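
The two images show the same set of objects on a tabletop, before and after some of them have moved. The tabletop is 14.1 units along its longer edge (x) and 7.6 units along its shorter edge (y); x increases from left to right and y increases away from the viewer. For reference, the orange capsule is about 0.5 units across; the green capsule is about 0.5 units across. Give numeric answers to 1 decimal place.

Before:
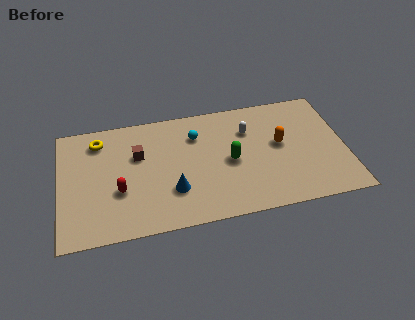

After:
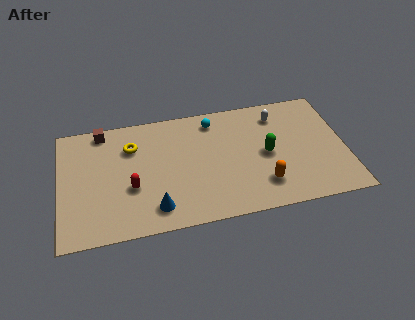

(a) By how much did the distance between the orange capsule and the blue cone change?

-0.4

They were about 5.7 units apart before and 5.3 after — 0.4 units closer together.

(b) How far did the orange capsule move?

2.6

The orange capsule moved from about (10.9, 4.2) to (9.9, 1.8), a distance of √(1.0² + 2.4²) ≈ 2.6.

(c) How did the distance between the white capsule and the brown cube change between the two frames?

+3.2

The distance was about 5.5 in the first image and 8.7 in the second, so they moved 3.2 units further apart.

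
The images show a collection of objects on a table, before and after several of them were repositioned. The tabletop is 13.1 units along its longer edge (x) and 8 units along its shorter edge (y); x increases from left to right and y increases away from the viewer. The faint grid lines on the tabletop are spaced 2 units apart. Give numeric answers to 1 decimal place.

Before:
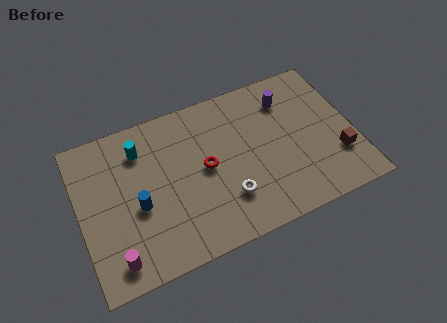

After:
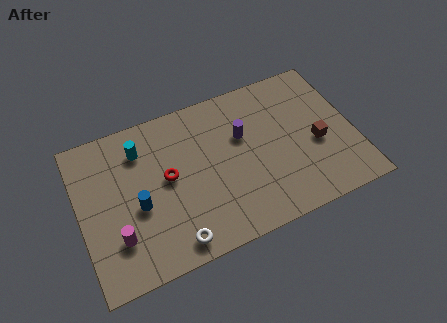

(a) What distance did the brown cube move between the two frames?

1.3

From (12.2, 2.4) to (11.3, 3.4), the brown cube covered √(0.9² + 1.0²) ≈ 1.3 units.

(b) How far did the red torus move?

1.8

From (6.0, 4.1) to (4.2, 4.3), the red torus covered √(1.8² + 0.2²) ≈ 1.8 units.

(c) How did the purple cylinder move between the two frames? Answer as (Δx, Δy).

(-2.3, -1.1)

The purple cylinder was at about (10.2, 6.2) and moved to about (7.9, 5.1).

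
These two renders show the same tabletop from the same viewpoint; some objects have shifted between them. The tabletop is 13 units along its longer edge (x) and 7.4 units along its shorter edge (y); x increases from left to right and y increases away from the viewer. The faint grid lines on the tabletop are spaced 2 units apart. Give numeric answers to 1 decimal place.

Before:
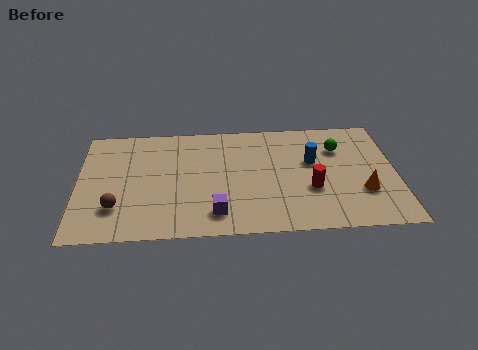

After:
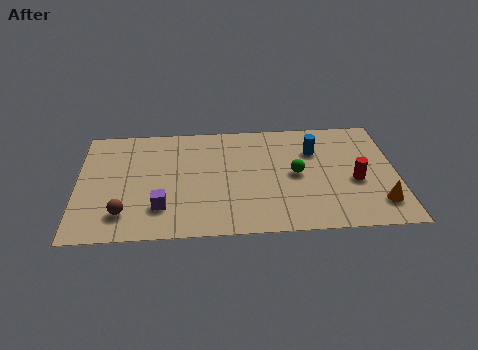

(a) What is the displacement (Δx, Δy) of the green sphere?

(-1.8, -1.6)

The green sphere started near (10.7, 5.3) and ended near (8.9, 3.7).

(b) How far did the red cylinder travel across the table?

1.8

From (9.5, 2.7) to (11.3, 3.1), the red cylinder covered √(1.8² + 0.4²) ≈ 1.8 units.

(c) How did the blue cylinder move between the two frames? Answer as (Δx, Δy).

(0.1, 0.7)

The blue cylinder was at about (9.6, 4.5) and moved to about (9.7, 5.2).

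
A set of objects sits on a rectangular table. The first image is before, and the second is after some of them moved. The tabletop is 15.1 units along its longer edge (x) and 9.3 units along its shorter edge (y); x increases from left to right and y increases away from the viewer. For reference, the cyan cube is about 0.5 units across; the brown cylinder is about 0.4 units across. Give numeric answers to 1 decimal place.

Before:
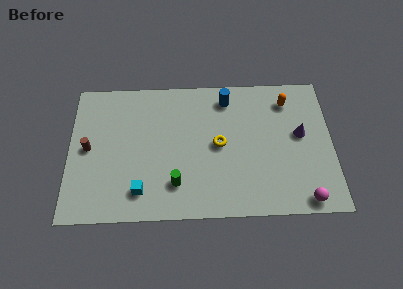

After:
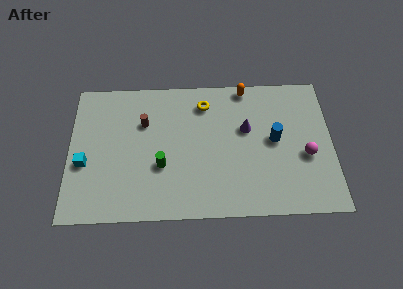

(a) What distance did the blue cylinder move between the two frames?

4.0

From (9.1, 7.8) to (11.8, 4.9), the blue cylinder covered √(2.7² + 2.9²) ≈ 4.0 units.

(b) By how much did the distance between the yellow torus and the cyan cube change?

+2.5

The distance was about 5.4 in the first image and 7.9 in the second, so they moved 2.5 units further apart.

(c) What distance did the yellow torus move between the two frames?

2.9

The yellow torus was near (8.6, 4.7) before and (7.8, 7.5) after, so it travelled √(0.8² + 2.8²) ≈ 2.9 units.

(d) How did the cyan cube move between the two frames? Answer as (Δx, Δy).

(-3.2, 1.9)

The cyan cube started near (4.1, 1.8) and ended near (0.9, 3.7).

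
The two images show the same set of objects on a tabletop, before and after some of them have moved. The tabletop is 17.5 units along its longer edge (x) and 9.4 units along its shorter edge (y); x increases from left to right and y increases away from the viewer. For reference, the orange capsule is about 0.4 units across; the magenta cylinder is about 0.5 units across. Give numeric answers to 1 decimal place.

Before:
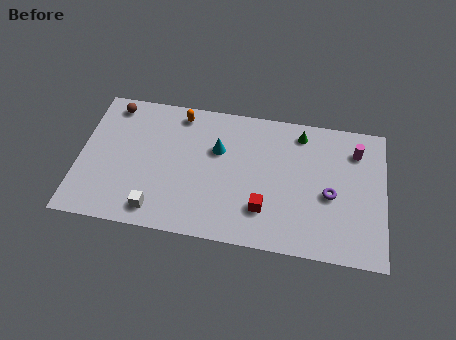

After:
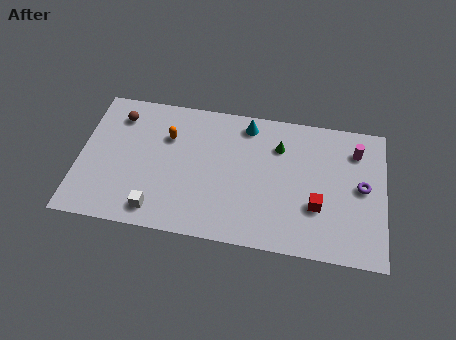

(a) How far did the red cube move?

3.1

From (10.7, 2.5) to (13.7, 3.2), the red cube covered √(3.0² + 0.7²) ≈ 3.1 units.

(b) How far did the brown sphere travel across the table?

0.8

The brown sphere moved from about (1.7, 8.2) to (2.1, 7.5), a distance of √(0.4² + 0.7²) ≈ 0.8.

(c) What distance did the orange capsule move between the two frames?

1.8

From (5.6, 8.2) to (5.0, 6.5), the orange capsule covered √(0.6² + 1.7²) ≈ 1.8 units.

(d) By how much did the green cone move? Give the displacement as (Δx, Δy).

(-1.2, -1.1)

The green cone was at about (12.6, 8.0) and moved to about (11.4, 6.9).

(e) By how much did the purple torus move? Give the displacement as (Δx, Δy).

(1.8, 0.8)

From the two frames, the purple torus sits at roughly (14.4, 4.1) before and (16.2, 4.9) after.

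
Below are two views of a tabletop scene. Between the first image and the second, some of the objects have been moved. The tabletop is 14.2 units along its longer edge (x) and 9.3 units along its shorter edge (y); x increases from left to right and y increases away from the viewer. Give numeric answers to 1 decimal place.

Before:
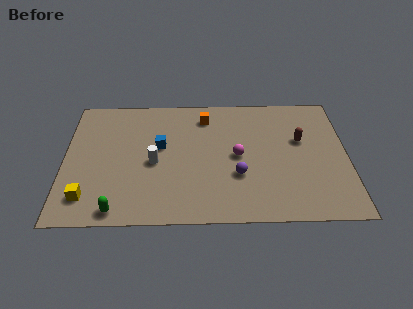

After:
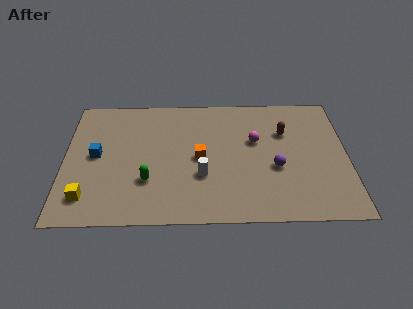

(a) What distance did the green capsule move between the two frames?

2.5

The green capsule was near (2.7, 0.9) before and (4.2, 2.9) after, so it travelled √(1.5² + 2.0²) ≈ 2.5 units.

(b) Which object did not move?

the yellow cube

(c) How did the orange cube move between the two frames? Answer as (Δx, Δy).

(-0.3, -3.1)

From the two frames, the orange cube sits at roughly (7.1, 7.6) before and (6.8, 4.5) after.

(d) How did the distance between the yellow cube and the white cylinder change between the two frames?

+1.8

The distance was about 4.1 in the first image and 5.9 in the second, so they moved 1.8 units further apart.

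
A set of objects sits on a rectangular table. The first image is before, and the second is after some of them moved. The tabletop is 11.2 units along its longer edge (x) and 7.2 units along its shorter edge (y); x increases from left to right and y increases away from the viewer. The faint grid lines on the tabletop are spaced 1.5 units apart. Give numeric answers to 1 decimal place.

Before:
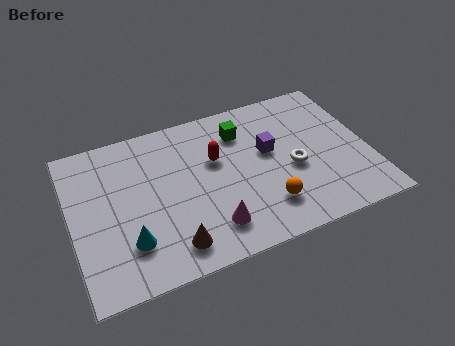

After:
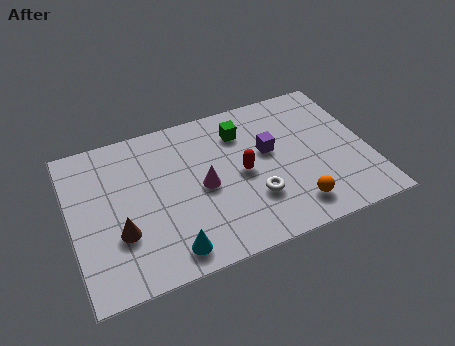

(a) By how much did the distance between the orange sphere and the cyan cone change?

-0.4

The distance was about 5.1 in the first image and 4.7 in the second, so they moved 0.4 units closer together.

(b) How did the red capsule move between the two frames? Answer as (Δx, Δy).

(0.9, -1.0)

The red capsule started near (5.5, 4.5) and ended near (6.4, 3.5).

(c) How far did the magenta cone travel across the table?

1.9

The magenta cone was near (5.0, 1.5) before and (4.9, 3.4) after, so it travelled √(0.1² + 1.9²) ≈ 1.9 units.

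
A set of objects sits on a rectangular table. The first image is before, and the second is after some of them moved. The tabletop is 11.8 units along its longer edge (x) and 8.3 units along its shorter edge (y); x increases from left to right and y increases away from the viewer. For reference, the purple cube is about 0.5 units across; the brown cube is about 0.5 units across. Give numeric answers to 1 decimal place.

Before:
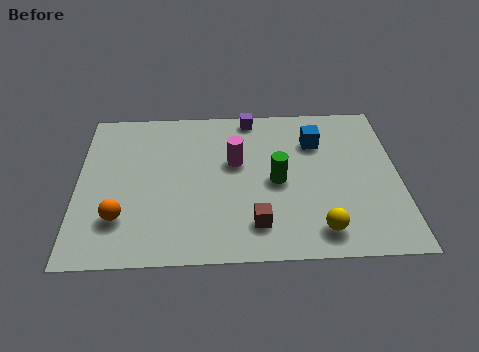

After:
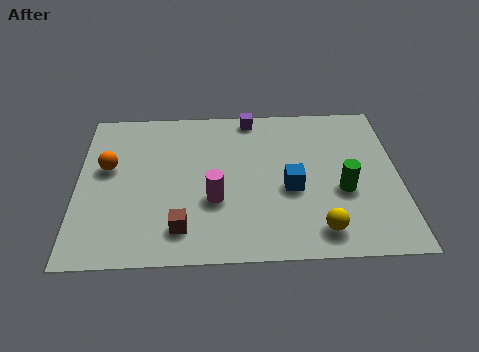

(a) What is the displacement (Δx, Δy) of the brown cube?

(-2.7, -0.1)

The brown cube started near (6.5, 1.7) and ended near (3.8, 1.6).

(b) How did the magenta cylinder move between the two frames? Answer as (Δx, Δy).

(-0.8, -2.0)

The magenta cylinder started near (5.8, 5.0) and ended near (5.0, 3.0).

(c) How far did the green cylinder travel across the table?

2.5

The green cylinder was near (7.3, 3.9) before and (9.7, 3.3) after, so it travelled √(2.4² + 0.6²) ≈ 2.5 units.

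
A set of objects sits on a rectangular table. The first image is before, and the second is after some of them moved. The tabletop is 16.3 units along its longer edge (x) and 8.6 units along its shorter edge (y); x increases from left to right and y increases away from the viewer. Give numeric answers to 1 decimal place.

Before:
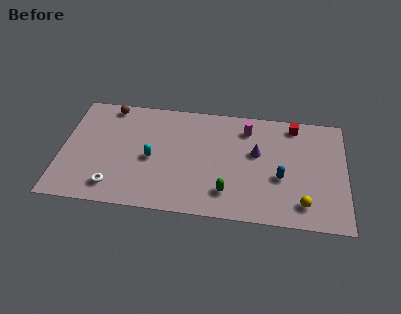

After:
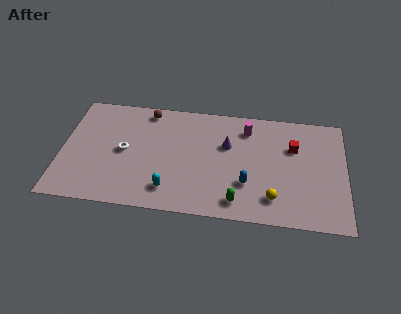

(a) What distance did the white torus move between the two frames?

2.8

From (3.1, 1.5) to (3.6, 4.3), the white torus covered √(0.5² + 2.8²) ≈ 2.8 units.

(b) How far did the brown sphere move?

2.2

The brown sphere moved from about (2.6, 7.7) to (4.8, 7.6), a distance of √(2.2² + 0.1²) ≈ 2.2.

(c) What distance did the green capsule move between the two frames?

0.8

The green capsule moved from about (9.6, 1.9) to (10.2, 1.3), a distance of √(0.6² + 0.6²) ≈ 0.8.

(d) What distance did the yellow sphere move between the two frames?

1.7

The yellow sphere was near (13.9, 1.6) before and (12.2, 1.8) after, so it travelled √(1.7² + 0.2²) ≈ 1.7 units.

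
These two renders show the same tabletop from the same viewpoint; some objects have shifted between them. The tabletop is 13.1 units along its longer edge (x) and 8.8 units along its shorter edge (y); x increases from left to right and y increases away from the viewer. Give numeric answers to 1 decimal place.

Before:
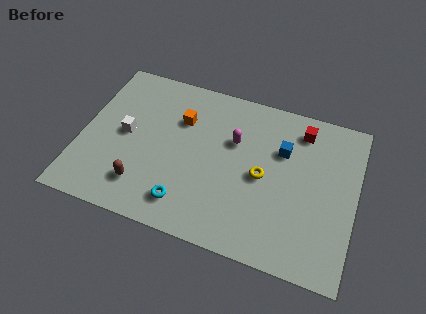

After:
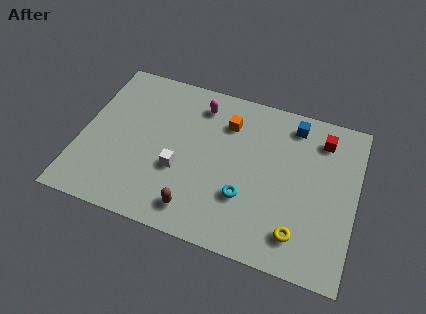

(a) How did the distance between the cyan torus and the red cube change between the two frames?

-2.2

They were about 7.6 units apart before and 5.4 after — 2.2 units closer together.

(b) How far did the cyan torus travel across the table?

3.0

The cyan torus moved from about (5.3, 1.6) to (8.0, 2.8), a distance of √(2.7² + 1.2²) ≈ 3.0.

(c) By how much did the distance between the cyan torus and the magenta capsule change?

+0.6

They were about 4.5 units apart before and 5.1 after — 0.6 units further apart.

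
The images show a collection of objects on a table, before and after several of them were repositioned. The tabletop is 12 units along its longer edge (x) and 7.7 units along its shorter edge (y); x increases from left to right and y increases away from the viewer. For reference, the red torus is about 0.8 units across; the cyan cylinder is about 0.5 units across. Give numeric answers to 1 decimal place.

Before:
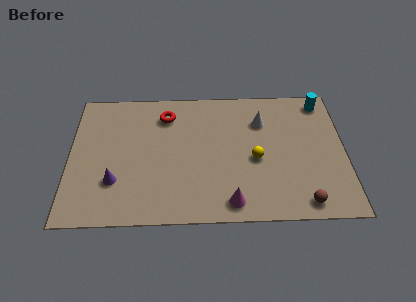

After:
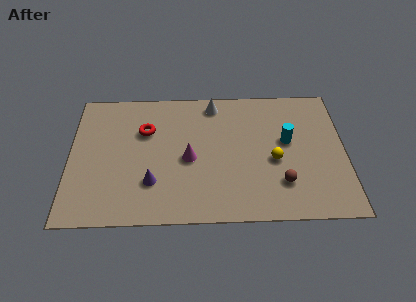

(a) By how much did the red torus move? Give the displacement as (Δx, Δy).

(-0.9, -0.9)

The red torus was at about (4.2, 6.1) and moved to about (3.3, 5.2).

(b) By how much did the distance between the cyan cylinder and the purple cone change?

-3.8

The distance was about 10.1 in the first image and 6.3 in the second, so they moved 3.8 units closer together.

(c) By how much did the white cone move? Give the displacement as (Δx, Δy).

(-2.1, 1.1)

The white cone started near (8.4, 5.6) and ended near (6.3, 6.7).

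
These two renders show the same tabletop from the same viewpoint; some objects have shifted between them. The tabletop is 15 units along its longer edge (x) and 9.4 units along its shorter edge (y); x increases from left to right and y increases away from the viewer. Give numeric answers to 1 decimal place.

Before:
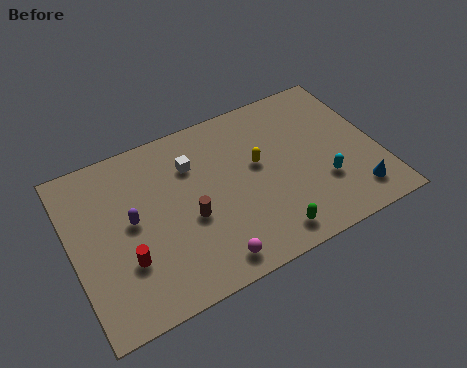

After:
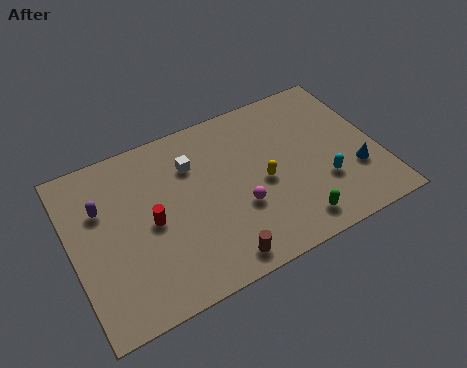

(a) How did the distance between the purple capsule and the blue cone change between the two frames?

+1.4

Before: roughly 11.1 units apart; after: 12.5. That's 1.4 units further apart.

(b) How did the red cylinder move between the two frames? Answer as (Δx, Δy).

(1.4, 1.5)

The red cylinder started near (2.4, 3.0) and ended near (3.8, 4.5).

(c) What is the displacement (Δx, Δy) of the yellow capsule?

(0.1, -1.1)

The yellow capsule was at about (9.2, 5.4) and moved to about (9.3, 4.3).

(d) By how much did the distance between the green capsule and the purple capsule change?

+2.9

Before: roughly 7.2 units apart; after: 10.1. That's 2.9 units further apart.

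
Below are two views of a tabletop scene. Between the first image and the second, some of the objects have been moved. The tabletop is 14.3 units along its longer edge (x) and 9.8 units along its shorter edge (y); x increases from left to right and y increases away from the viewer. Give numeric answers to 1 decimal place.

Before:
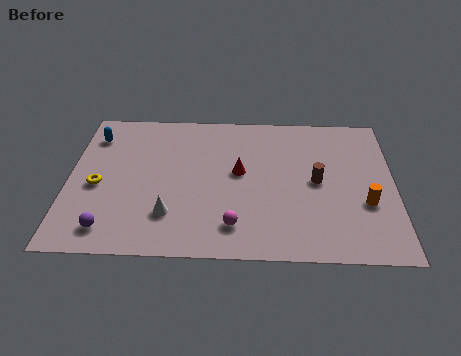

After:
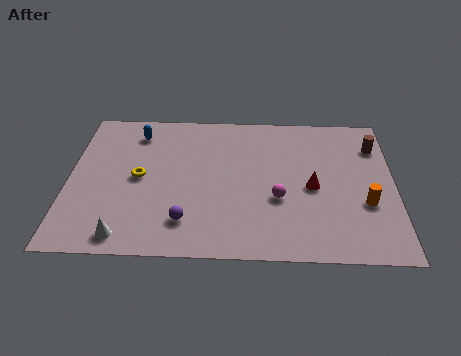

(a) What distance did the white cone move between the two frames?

2.4

From (4.5, 2.5) to (2.6, 1.1), the white cone covered √(1.9² + 1.4²) ≈ 2.4 units.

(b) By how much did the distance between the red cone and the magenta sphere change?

-1.8

Before: roughly 3.5 units apart; after: 1.7. That's 1.8 units closer together.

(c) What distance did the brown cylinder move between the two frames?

3.6

The brown cylinder moved from about (10.9, 4.9) to (13.5, 7.4), a distance of √(2.6² + 2.5²) ≈ 3.6.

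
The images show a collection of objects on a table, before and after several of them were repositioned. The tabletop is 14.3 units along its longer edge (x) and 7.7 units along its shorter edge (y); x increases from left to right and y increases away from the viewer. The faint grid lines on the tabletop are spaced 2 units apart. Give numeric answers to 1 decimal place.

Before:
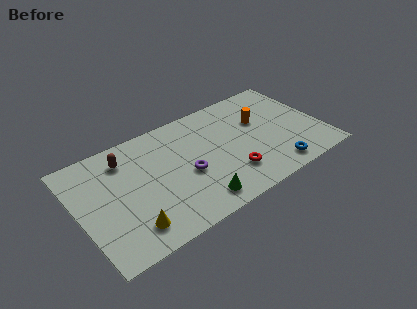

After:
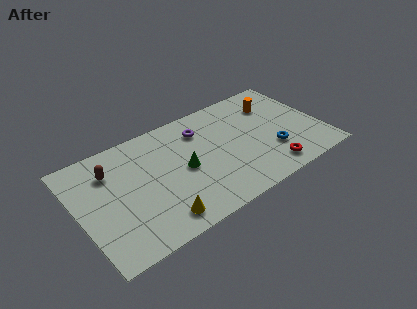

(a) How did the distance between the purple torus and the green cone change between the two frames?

+0.5

The distance was about 2.1 in the first image and 2.6 in the second, so they moved 0.5 units further apart.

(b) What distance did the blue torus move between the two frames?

1.3

From (11.1, 1.1) to (11.2, 2.4), the blue torus covered √(0.1² + 1.3²) ≈ 1.3 units.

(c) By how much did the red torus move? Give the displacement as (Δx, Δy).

(2.2, -0.8)

From the two frames, the red torus sits at roughly (8.6, 2.0) before and (10.8, 1.2) after.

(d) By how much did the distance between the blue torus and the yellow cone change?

-1.4

The distance was about 8.5 in the first image and 7.1 in the second, so they moved 1.4 units closer together.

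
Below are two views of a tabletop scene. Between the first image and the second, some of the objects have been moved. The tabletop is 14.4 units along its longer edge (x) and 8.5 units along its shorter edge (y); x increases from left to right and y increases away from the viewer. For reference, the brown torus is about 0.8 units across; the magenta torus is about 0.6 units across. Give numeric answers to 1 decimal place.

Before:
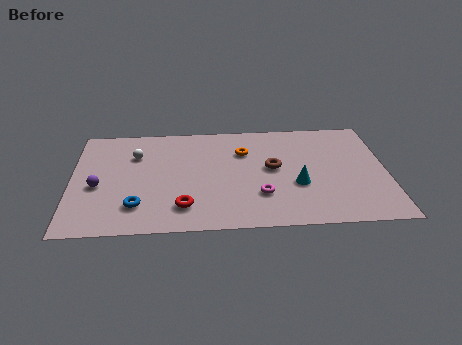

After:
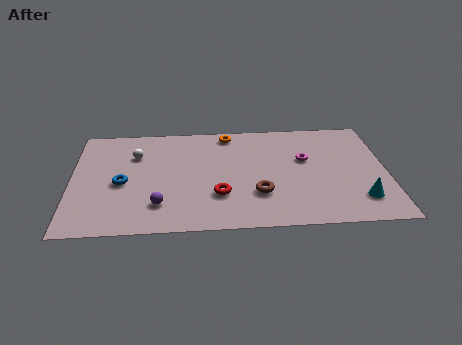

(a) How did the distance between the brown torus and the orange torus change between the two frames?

+3.2

The distance was about 1.9 in the first image and 5.1 in the second, so they moved 3.2 units further apart.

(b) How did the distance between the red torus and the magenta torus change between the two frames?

+1.2

They were about 3.6 units apart before and 4.8 after — 1.2 units further apart.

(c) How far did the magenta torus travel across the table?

3.4

From (8.6, 2.5) to (10.7, 5.2), the magenta torus covered √(2.1² + 2.7²) ≈ 3.4 units.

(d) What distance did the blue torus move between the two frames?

1.9

The blue torus was near (3.0, 2.0) before and (2.3, 3.8) after, so it travelled √(0.7² + 1.8²) ≈ 1.9 units.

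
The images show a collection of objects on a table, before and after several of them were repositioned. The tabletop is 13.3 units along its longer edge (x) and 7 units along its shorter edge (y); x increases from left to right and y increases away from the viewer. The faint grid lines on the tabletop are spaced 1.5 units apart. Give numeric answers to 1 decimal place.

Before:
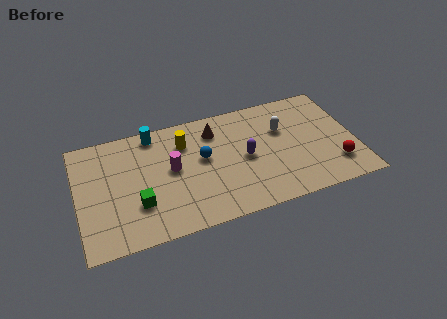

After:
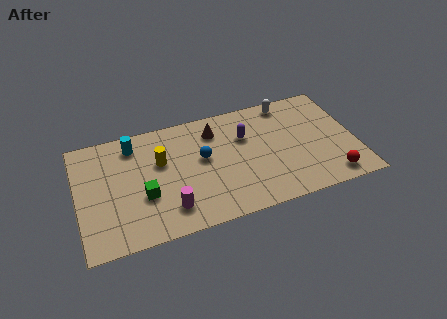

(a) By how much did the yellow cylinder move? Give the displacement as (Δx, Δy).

(-1.2, -0.8)

The yellow cylinder started near (5.2, 5.2) and ended near (4.0, 4.4).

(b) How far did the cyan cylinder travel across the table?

1.1

From (3.8, 6.2) to (2.8, 5.8), the cyan cylinder covered √(1.0² + 0.4²) ≈ 1.1 units.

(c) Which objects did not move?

the blue sphere and the brown cone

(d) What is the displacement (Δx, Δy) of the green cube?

(0.3, 0.4)

The green cube was at about (2.8, 2.2) and moved to about (3.1, 2.6).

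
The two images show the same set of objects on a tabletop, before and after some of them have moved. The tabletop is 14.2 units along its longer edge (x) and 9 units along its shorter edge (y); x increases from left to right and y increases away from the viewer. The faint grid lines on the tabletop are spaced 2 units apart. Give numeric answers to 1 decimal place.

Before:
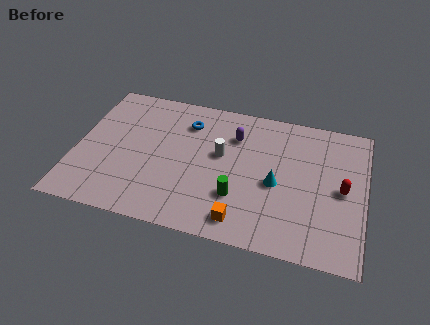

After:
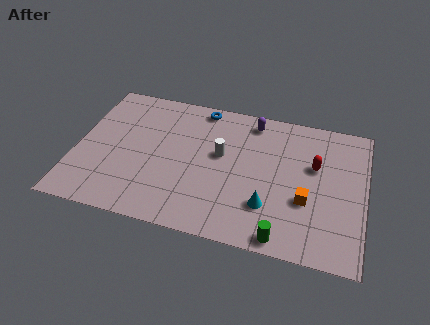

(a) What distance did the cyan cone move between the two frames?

1.5

The cyan cone moved from about (9.9, 4.0) to (9.6, 2.5), a distance of √(0.3² + 1.5²) ≈ 1.5.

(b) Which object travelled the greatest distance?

the orange cube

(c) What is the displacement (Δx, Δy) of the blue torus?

(0.6, 1.2)

The blue torus started near (5.3, 6.9) and ended near (5.9, 8.1).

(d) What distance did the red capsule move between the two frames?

1.8

The red capsule was near (13.1, 4.4) before and (11.7, 5.6) after, so it travelled √(1.4² + 1.2²) ≈ 1.8 units.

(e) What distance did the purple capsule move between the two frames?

1.4

From (7.7, 6.6) to (8.5, 7.8), the purple capsule covered √(0.8² + 1.2²) ≈ 1.4 units.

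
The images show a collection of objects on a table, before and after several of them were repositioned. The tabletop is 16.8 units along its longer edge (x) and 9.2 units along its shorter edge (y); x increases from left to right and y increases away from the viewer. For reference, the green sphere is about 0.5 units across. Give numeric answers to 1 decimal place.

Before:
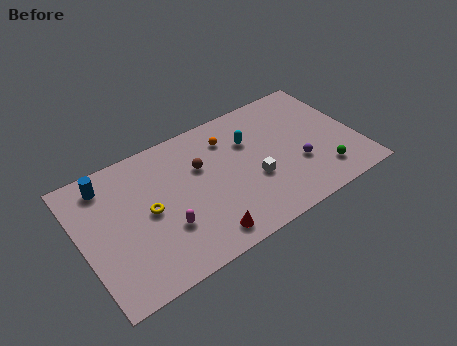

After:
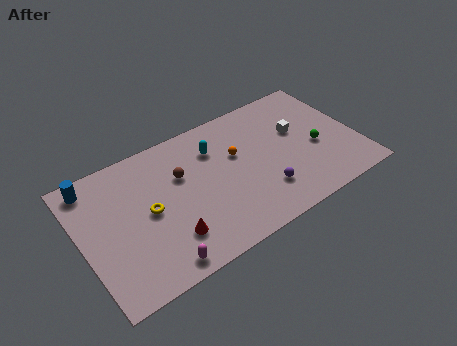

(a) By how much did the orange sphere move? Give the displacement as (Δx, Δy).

(0.3, -1.4)

The orange sphere was at about (9.3, 7.1) and moved to about (9.6, 5.7).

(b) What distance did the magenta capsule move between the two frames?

2.2

The magenta capsule moved from about (4.8, 3.0) to (4.0, 1.0), a distance of √(0.8² + 2.0²) ≈ 2.2.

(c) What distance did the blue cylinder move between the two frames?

0.9

From (1.9, 7.7) to (1.1, 8.0), the blue cylinder covered √(0.8² + 0.3²) ≈ 0.9 units.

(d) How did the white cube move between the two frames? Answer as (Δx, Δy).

(3.1, 2.1)

The white cube started near (10.3, 3.5) and ended near (13.4, 5.6).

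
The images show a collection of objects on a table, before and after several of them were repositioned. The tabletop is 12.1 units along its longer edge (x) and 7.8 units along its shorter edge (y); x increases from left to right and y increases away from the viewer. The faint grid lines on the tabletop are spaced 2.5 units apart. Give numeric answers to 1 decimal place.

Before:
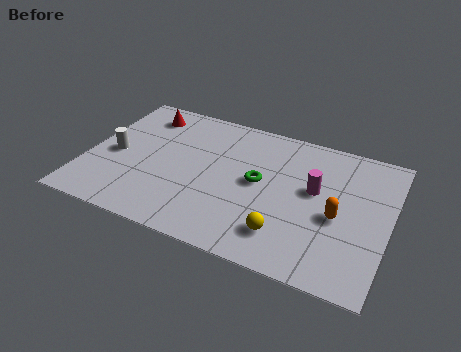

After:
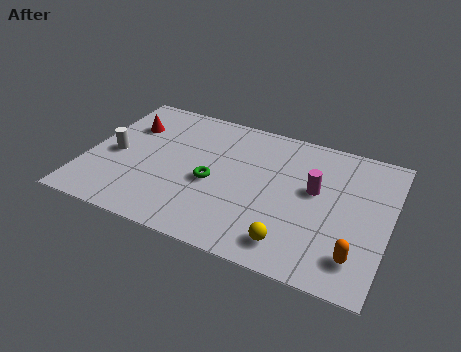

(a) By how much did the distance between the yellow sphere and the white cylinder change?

+0.4

They were about 7.3 units apart before and 7.7 after — 0.4 units further apart.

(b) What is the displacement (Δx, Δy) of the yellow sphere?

(0.3, -0.4)

The yellow sphere started near (8.2, 1.7) and ended near (8.5, 1.3).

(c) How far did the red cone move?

1.0

The red cone was near (1.9, 6.4) before and (1.4, 5.5) after, so it travelled √(0.5² + 0.9²) ≈ 1.0 units.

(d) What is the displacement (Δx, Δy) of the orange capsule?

(0.9, -1.8)

From the two frames, the orange capsule sits at roughly (10.1, 3.4) before and (11.0, 1.6) after.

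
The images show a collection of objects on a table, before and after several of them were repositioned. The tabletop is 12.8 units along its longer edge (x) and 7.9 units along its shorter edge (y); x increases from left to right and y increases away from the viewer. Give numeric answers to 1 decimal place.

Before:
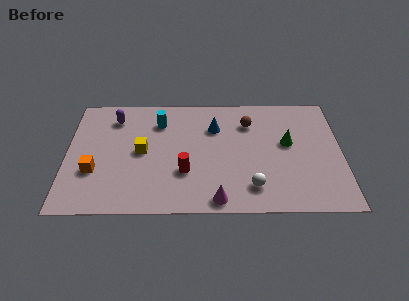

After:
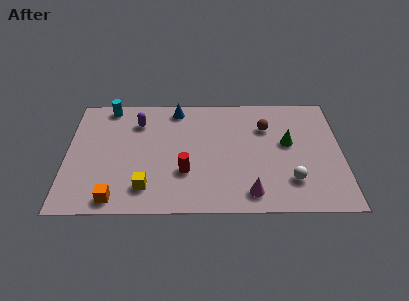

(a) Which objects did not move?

the red cylinder and the green cone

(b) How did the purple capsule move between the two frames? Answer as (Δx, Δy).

(1.1, -0.3)

The purple capsule was at about (2.2, 6.3) and moved to about (3.3, 6.0).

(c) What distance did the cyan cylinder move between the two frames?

2.6

From (4.3, 6.0) to (1.9, 7.1), the cyan cylinder covered √(2.4² + 1.1²) ≈ 2.6 units.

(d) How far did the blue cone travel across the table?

2.2

The blue cone moved from about (6.9, 5.6) to (5.1, 6.9), a distance of √(1.8² + 1.3²) ≈ 2.2.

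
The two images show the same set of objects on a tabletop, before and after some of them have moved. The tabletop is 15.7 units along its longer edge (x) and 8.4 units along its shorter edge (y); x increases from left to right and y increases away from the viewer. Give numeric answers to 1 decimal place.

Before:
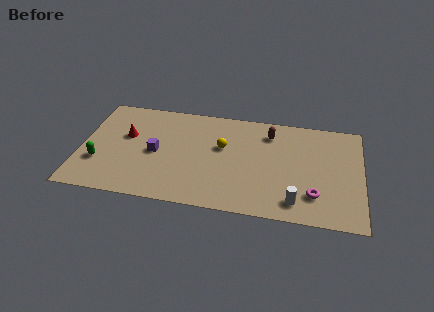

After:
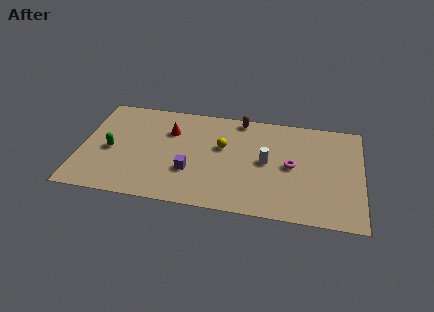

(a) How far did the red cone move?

2.5

The red cone moved from about (2.5, 5.1) to (4.9, 5.9), a distance of √(2.4² + 0.8²) ≈ 2.5.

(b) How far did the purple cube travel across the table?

2.3

The purple cube was near (4.2, 4.0) before and (6.2, 2.8) after, so it travelled √(2.0² + 1.2²) ≈ 2.3 units.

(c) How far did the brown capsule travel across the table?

1.9

The brown capsule was near (10.5, 6.7) before and (8.8, 7.6) after, so it travelled √(1.7² + 0.9²) ≈ 1.9 units.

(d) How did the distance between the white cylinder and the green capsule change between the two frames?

-2.4

They were about 11.1 units apart before and 8.7 after — 2.4 units closer together.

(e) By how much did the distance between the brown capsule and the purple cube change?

-1.4

Before: roughly 6.9 units apart; after: 5.5. That's 1.4 units closer together.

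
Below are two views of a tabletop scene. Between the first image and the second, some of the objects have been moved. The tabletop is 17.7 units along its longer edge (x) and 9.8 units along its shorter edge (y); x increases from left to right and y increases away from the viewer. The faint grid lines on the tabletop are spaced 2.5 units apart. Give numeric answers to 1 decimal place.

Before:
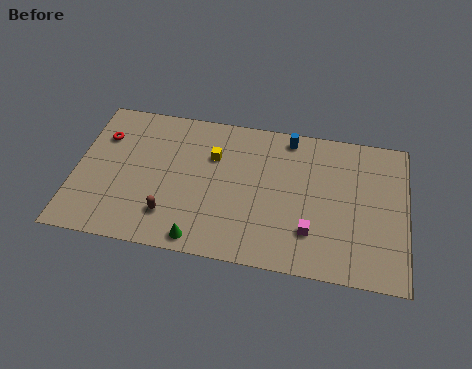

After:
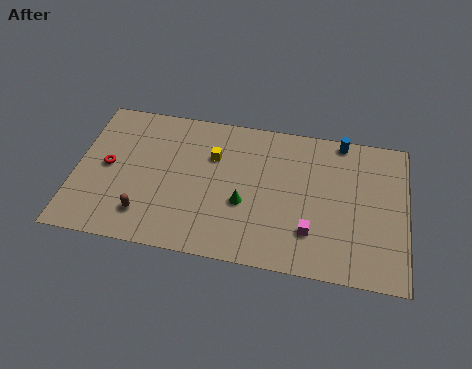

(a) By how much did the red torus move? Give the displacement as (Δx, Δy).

(0.4, -2.0)

The red torus was at about (1.3, 7.0) and moved to about (1.7, 5.0).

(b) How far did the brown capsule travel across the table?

1.3

The brown capsule moved from about (5.2, 2.3) to (3.9, 2.1), a distance of √(1.3² + 0.2²) ≈ 1.3.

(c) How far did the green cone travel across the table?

3.6

From (6.9, 1.0) to (9.1, 3.8), the green cone covered √(2.2² + 2.8²) ≈ 3.6 units.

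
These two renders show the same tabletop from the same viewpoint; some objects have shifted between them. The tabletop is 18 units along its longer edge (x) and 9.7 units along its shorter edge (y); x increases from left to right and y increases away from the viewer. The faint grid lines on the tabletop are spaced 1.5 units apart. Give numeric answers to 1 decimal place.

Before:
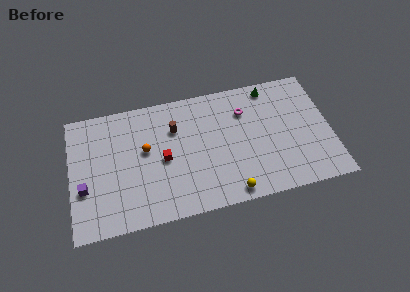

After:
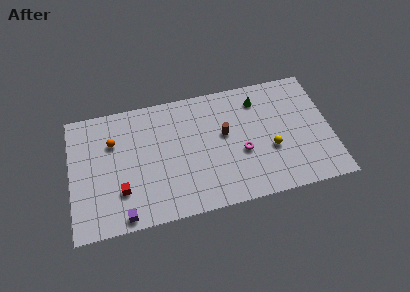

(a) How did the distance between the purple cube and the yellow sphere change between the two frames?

+0.5

The distance was about 10.2 in the first image and 10.7 in the second, so they moved 0.5 units further apart.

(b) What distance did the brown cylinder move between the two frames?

3.6

From (7.3, 6.8) to (10.7, 5.6), the brown cylinder covered √(3.4² + 1.2²) ≈ 3.6 units.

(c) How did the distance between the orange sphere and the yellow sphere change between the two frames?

+4.0

The distance was about 7.2 in the first image and 11.2 in the second, so they moved 4.0 units further apart.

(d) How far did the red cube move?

3.5

The red cube moved from about (6.4, 4.6) to (3.4, 2.8), a distance of √(3.0² + 1.8²) ≈ 3.5.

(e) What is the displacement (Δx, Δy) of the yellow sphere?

(3.0, 2.7)

The yellow sphere started near (10.8, 1.0) and ended near (13.8, 3.7).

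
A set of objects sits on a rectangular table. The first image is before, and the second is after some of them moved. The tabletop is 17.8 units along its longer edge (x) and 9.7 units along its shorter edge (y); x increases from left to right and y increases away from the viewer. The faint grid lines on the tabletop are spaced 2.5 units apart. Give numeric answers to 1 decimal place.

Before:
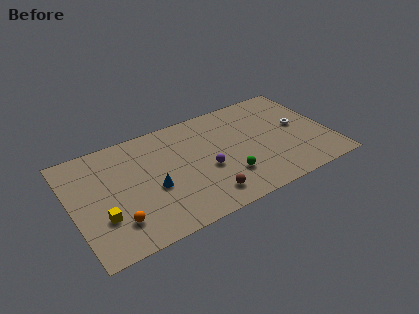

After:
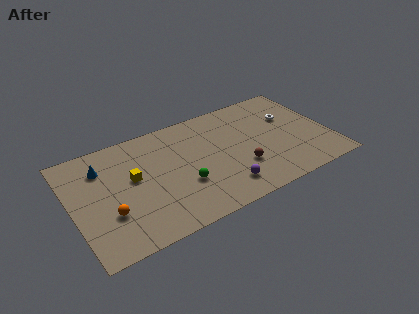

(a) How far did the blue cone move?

4.5

The blue cone moved from about (5.4, 4.0) to (2.3, 7.3), a distance of √(3.1² + 3.3²) ≈ 4.5.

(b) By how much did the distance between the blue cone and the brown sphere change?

+6.0

Before: roughly 4.0 units apart; after: 10.0. That's 6.0 units further apart.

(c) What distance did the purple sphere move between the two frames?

2.3

The purple sphere moved from about (9.1, 4.0) to (10.0, 1.9), a distance of √(0.9² + 2.1²) ≈ 2.3.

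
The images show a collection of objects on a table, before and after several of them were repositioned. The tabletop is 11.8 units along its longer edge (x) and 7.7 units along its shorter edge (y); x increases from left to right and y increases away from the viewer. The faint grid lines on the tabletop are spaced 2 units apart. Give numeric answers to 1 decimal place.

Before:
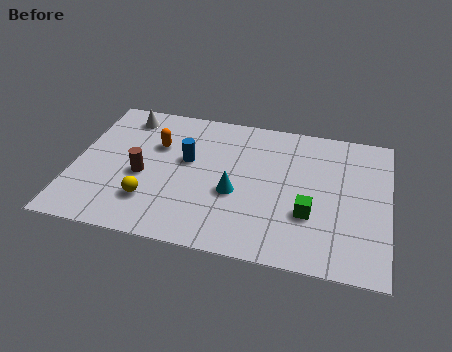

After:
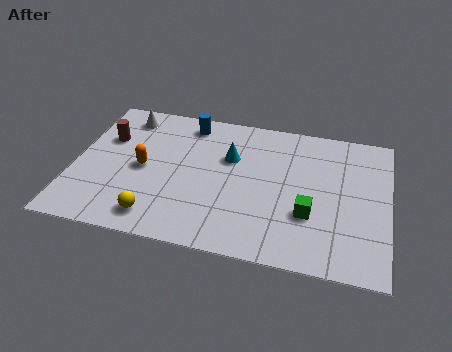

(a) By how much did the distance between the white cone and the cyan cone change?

-1.2

Before: roughly 5.6 units apart; after: 4.4. That's 1.2 units closer together.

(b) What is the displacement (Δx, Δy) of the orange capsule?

(-0.4, -1.4)

The orange capsule was at about (3.0, 5.1) and moved to about (2.6, 3.7).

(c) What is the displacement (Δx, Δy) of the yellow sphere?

(0.3, -0.8)

The yellow sphere was at about (3.0, 2.0) and moved to about (3.3, 1.2).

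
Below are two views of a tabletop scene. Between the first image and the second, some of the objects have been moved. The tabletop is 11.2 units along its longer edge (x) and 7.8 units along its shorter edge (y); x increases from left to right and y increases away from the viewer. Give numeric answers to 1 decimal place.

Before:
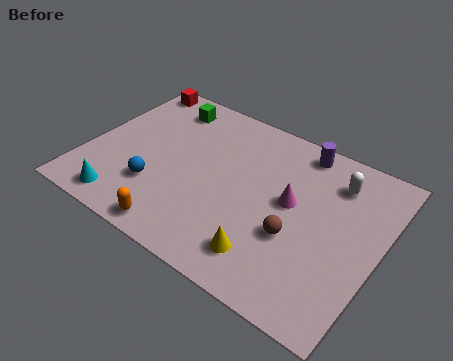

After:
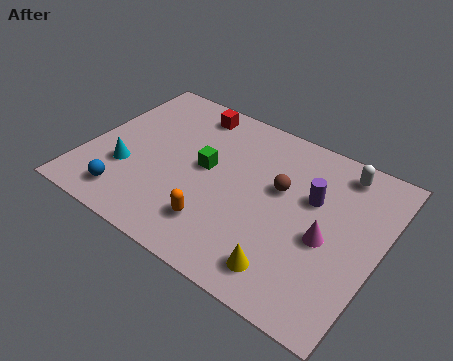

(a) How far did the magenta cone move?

1.7

From (7.8, 4.3) to (9.3, 3.4), the magenta cone covered √(1.5² + 0.9²) ≈ 1.7 units.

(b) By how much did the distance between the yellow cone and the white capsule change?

+0.6

They were about 4.9 units apart before and 5.5 after — 0.6 units further apart.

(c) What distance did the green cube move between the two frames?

3.1

The green cube moved from about (2.4, 6.5) to (4.5, 4.2), a distance of √(2.1² + 2.3²) ≈ 3.1.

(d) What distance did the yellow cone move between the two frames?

0.8

The yellow cone moved from about (7.4, 1.5) to (8.2, 1.3), a distance of √(0.8² + 0.2²) ≈ 0.8.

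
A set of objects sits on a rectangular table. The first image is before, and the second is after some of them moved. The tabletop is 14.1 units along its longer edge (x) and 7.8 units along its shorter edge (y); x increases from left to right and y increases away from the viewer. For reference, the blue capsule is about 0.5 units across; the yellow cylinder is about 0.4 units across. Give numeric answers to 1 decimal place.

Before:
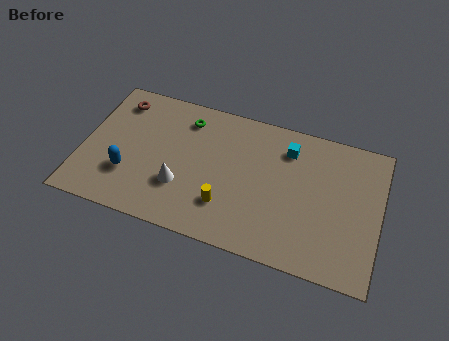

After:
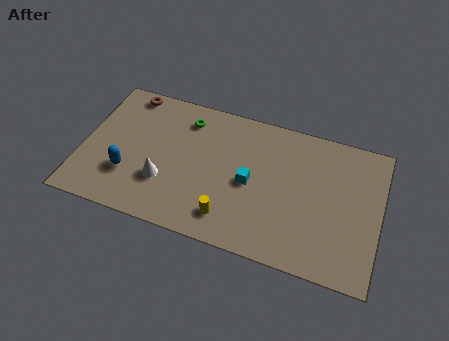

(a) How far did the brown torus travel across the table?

0.7

The brown torus moved from about (1.4, 6.4) to (1.8, 7.0), a distance of √(0.4² + 0.6²) ≈ 0.7.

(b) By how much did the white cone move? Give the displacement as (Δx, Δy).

(-0.8, 0.0)

From the two frames, the white cone sits at roughly (4.8, 2.5) before and (4.0, 2.5) after.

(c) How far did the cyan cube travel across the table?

2.9

From (9.6, 6.1) to (8.0, 3.7), the cyan cube covered √(1.6² + 2.4²) ≈ 2.9 units.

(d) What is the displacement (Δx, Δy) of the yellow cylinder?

(0.2, -0.6)

The yellow cylinder started near (7.0, 2.1) and ended near (7.2, 1.5).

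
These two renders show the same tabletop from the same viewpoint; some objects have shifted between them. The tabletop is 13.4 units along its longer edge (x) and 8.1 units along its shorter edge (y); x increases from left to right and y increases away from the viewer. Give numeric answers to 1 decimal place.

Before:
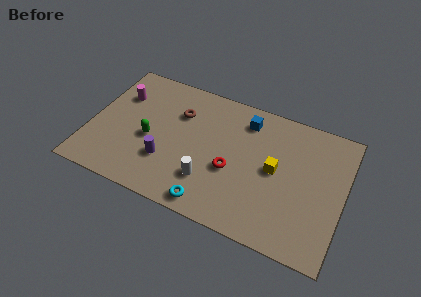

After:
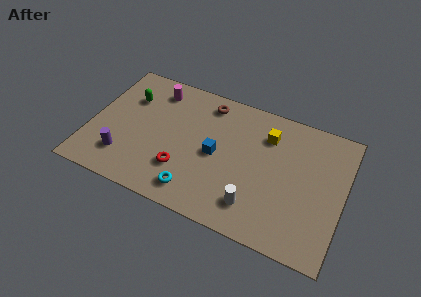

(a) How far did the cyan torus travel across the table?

1.0

From (6.8, 0.9) to (5.9, 1.3), the cyan torus covered √(0.9² + 0.4²) ≈ 1.0 units.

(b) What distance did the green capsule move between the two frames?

2.6

The green capsule moved from about (3.2, 3.5) to (1.8, 5.7), a distance of √(1.4² + 2.2²) ≈ 2.6.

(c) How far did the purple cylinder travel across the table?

2.3

From (4.2, 2.5) to (2.0, 1.9), the purple cylinder covered √(2.2² + 0.6²) ≈ 2.3 units.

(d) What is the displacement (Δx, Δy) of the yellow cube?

(-0.6, 1.9)

The yellow cube started near (9.8, 4.2) and ended near (9.2, 6.1).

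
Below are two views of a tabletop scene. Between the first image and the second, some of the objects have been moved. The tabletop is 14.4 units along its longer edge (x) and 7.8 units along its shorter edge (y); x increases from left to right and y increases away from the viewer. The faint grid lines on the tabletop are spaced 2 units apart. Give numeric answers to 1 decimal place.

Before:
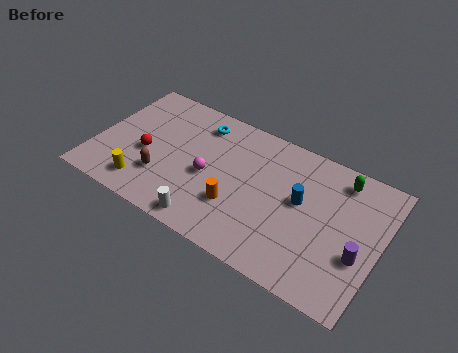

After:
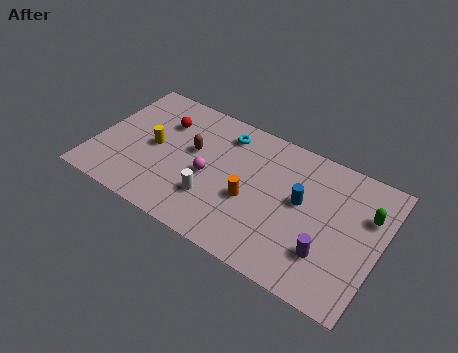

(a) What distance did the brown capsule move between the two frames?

2.6

The brown capsule moved from about (3.6, 2.3) to (4.8, 4.6), a distance of √(1.2² + 2.3²) ≈ 2.6.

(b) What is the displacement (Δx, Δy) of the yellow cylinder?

(0.1, 2.5)

From the two frames, the yellow cylinder sits at roughly (2.8, 1.4) before and (2.9, 3.9) after.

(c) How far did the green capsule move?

2.0

The green capsule was near (12.1, 6.6) before and (13.6, 5.3) after, so it travelled √(1.5² + 1.3²) ≈ 2.0 units.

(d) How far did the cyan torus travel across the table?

1.3

From (4.9, 6.4) to (6.2, 6.4), the cyan torus covered √(1.3² + 0.0²) ≈ 1.3 units.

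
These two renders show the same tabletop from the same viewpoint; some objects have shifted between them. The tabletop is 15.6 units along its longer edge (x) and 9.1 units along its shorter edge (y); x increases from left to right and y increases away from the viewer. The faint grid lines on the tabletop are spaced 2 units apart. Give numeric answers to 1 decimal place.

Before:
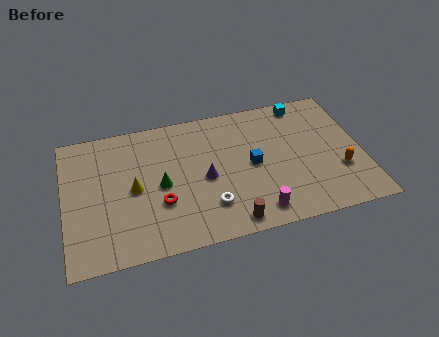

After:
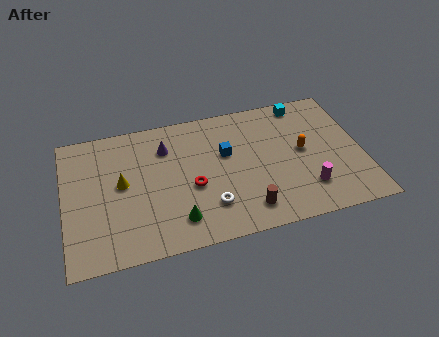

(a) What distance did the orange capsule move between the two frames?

2.5

From (14.3, 3.0) to (12.5, 4.8), the orange capsule covered √(1.8² + 1.8²) ≈ 2.5 units.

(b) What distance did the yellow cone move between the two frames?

0.8

The yellow cone was near (3.6, 4.4) before and (3.0, 4.9) after, so it travelled √(0.6² + 0.5²) ≈ 0.8 units.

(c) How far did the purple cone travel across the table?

3.2

From (7.3, 4.2) to (5.4, 6.8), the purple cone covered √(1.9² + 2.6²) ≈ 3.2 units.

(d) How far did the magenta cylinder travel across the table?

2.8

The magenta cylinder was near (9.8, 1.3) before and (12.5, 2.2) after, so it travelled √(2.7² + 0.9²) ≈ 2.8 units.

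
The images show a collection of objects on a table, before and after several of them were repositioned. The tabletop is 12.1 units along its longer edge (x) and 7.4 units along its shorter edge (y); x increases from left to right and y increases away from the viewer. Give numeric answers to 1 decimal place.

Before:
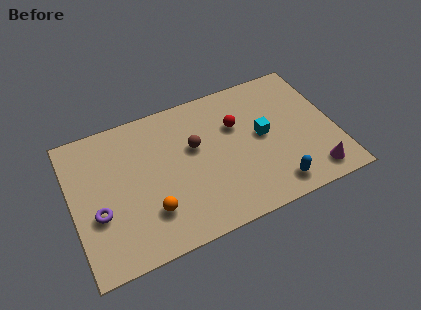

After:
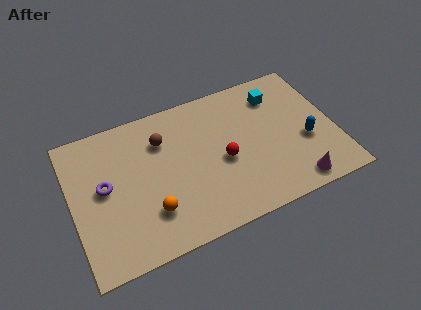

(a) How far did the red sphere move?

1.8

The red sphere moved from about (7.7, 4.9) to (6.9, 3.3), a distance of √(0.8² + 1.6²) ≈ 1.8.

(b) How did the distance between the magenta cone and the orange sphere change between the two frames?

-0.9

Before: roughly 7.5 units apart; after: 6.6. That's 0.9 units closer together.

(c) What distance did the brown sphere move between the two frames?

1.7

The brown sphere moved from about (5.7, 4.5) to (4.3, 5.4), a distance of √(1.4² + 0.9²) ≈ 1.7.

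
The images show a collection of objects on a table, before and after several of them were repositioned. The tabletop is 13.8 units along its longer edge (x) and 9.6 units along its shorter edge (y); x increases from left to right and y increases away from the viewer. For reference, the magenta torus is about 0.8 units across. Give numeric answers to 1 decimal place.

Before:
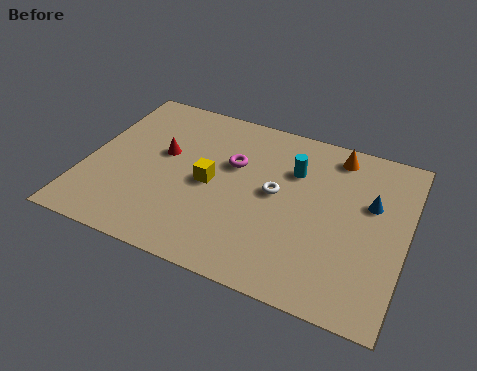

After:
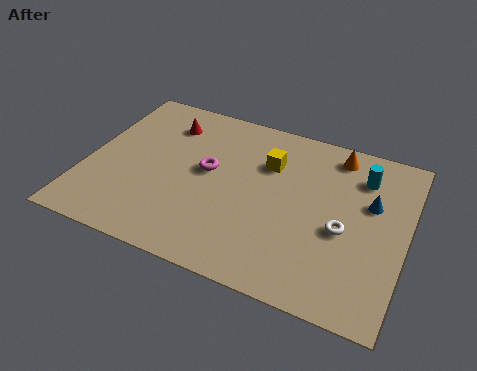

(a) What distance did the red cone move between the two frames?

1.9

The red cone was near (3.2, 5.6) before and (3.1, 7.5) after, so it travelled √(0.1² + 1.9²) ≈ 1.9 units.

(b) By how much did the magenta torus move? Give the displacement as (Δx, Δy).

(-1.0, -0.8)

The magenta torus started near (6.2, 6.1) and ended near (5.2, 5.3).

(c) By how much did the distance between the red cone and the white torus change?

+3.8

Before: roughly 5.0 units apart; after: 8.8. That's 3.8 units further apart.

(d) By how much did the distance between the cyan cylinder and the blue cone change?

-2.0

The distance was about 3.5 in the first image and 1.5 in the second, so they moved 2.0 units closer together.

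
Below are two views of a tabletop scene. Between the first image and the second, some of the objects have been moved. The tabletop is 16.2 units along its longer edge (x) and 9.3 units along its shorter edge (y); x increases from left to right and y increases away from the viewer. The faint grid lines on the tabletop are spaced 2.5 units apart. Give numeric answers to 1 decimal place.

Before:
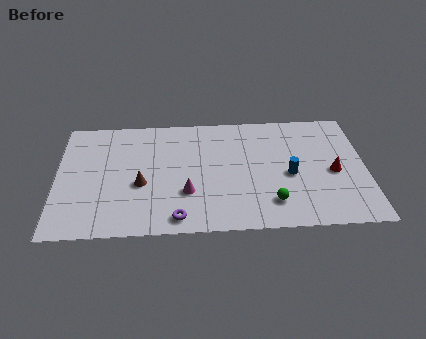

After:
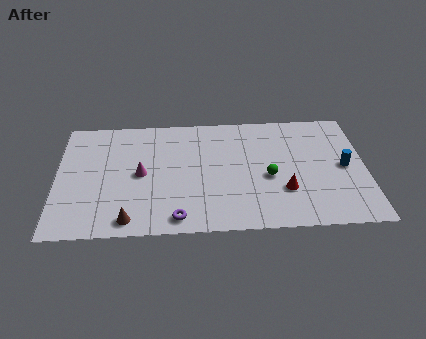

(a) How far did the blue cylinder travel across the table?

2.9

The blue cylinder was near (12.2, 4.1) before and (15.1, 4.6) after, so it travelled √(2.9² + 0.5²) ≈ 2.9 units.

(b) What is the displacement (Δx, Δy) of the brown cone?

(-0.6, -2.7)

From the two frames, the brown cone sits at roughly (4.4, 3.8) before and (3.8, 1.1) after.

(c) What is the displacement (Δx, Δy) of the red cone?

(-2.6, -1.3)

The red cone was at about (14.5, 4.2) and moved to about (11.9, 2.9).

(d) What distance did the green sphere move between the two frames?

2.0

The green sphere was near (11.2, 2.0) before and (11.1, 4.0) after, so it travelled √(0.1² + 2.0²) ≈ 2.0 units.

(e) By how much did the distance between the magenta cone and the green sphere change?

+2.2

They were about 4.5 units apart before and 6.7 after — 2.2 units further apart.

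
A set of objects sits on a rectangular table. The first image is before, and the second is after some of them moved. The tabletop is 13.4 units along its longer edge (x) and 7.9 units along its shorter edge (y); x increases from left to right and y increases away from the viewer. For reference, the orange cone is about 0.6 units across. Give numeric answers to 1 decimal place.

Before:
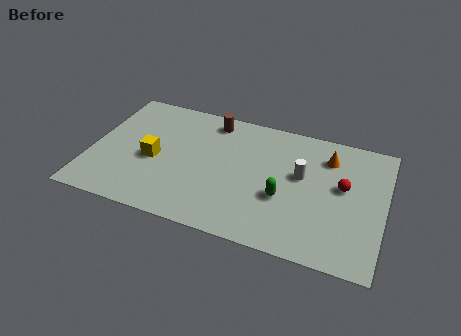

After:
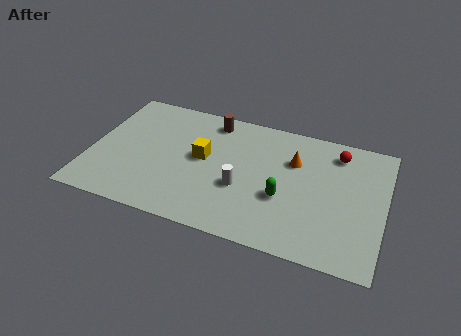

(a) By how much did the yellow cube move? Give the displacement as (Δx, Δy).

(2.2, 0.8)

The yellow cube started near (2.9, 3.5) and ended near (5.1, 4.3).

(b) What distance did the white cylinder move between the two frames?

3.1

From (9.6, 4.6) to (7.0, 3.0), the white cylinder covered √(2.6² + 1.6²) ≈ 3.1 units.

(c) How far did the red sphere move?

2.0

The red sphere moved from about (11.5, 4.5) to (11.1, 6.5), a distance of √(0.4² + 2.0²) ≈ 2.0.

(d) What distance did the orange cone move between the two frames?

1.7

The orange cone moved from about (10.7, 6.1) to (9.2, 5.4), a distance of √(1.5² + 0.7²) ≈ 1.7.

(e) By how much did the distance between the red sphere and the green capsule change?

+1.1

They were about 3.0 units apart before and 4.1 after — 1.1 units further apart.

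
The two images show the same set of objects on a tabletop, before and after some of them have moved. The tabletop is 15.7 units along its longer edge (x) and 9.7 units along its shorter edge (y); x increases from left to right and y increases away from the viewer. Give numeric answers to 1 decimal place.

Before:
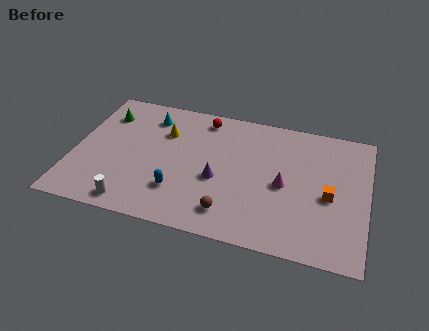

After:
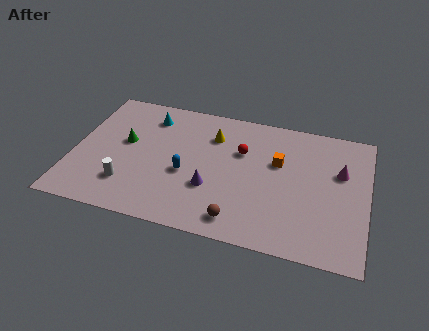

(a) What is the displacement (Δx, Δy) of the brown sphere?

(0.5, -0.4)

The brown sphere was at about (8.6, 1.8) and moved to about (9.1, 1.4).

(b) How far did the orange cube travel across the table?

3.3

The orange cube moved from about (13.7, 4.3) to (10.9, 6.1), a distance of √(2.8² + 1.8²) ≈ 3.3.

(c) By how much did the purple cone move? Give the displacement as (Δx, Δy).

(-0.3, -0.7)

The purple cone was at about (7.8, 4.0) and moved to about (7.5, 3.3).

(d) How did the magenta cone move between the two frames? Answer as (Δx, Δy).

(2.9, 1.7)

From the two frames, the magenta cone sits at roughly (11.3, 4.5) before and (14.2, 6.2) after.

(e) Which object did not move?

the cyan cone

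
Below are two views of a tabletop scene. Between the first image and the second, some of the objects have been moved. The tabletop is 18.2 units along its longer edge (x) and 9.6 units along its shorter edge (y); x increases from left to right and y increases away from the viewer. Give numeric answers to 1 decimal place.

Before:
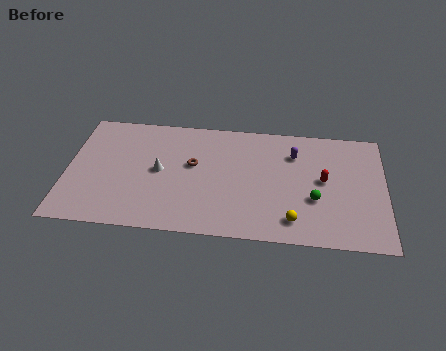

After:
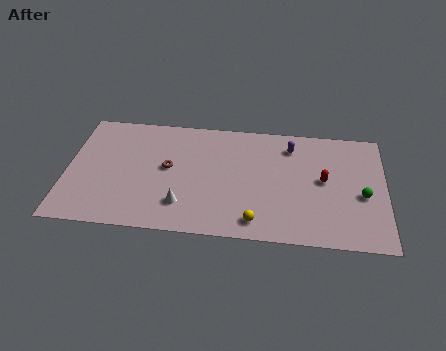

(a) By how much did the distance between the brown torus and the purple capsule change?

+1.4

The distance was about 6.0 in the first image and 7.4 in the second, so they moved 1.4 units further apart.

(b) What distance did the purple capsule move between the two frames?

0.6

The purple capsule was near (13.0, 7.1) before and (12.8, 7.7) after, so it travelled √(0.2² + 0.6²) ≈ 0.6 units.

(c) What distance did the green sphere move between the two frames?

2.8

The green sphere was near (14.2, 3.5) before and (16.9, 4.1) after, so it travelled √(2.7² + 0.6²) ≈ 2.8 units.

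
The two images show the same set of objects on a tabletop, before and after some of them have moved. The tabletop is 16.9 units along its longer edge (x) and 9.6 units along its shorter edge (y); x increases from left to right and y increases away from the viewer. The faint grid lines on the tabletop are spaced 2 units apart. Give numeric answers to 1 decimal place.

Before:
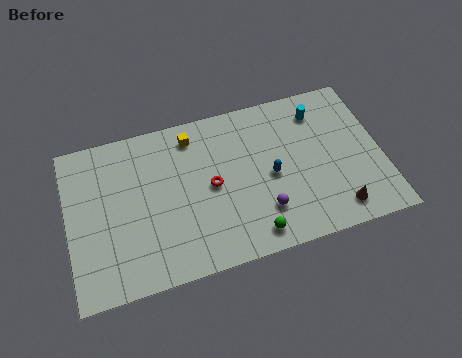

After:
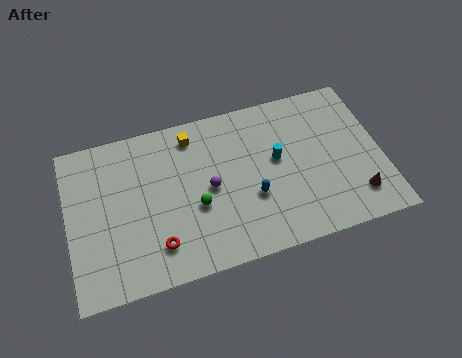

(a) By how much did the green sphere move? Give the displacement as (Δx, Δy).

(-2.8, 2.5)

From the two frames, the green sphere sits at roughly (9.6, 1.3) before and (6.8, 3.8) after.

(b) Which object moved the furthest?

the red torus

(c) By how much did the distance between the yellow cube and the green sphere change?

-3.0

Before: roughly 7.3 units apart; after: 4.3. That's 3.0 units closer together.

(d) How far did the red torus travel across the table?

4.1

The red torus moved from about (7.7, 4.8) to (4.6, 2.1), a distance of √(3.1² + 2.7²) ≈ 4.1.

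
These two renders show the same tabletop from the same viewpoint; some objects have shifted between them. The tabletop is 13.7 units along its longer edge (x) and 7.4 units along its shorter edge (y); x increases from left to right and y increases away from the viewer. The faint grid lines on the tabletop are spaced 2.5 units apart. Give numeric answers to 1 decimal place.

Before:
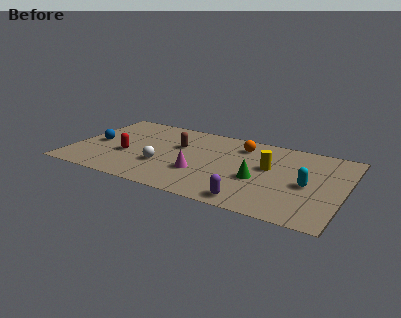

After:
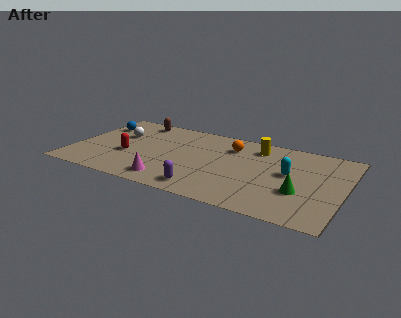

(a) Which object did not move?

the red capsule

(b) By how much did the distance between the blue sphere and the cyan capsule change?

-0.7

They were about 10.8 units apart before and 10.1 after — 0.7 units closer together.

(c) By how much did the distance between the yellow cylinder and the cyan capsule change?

+0.4

Before: roughly 2.2 units apart; after: 2.6. That's 0.4 units further apart.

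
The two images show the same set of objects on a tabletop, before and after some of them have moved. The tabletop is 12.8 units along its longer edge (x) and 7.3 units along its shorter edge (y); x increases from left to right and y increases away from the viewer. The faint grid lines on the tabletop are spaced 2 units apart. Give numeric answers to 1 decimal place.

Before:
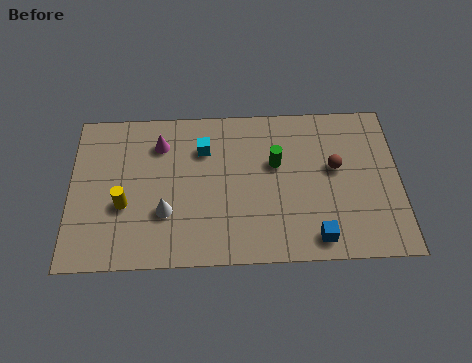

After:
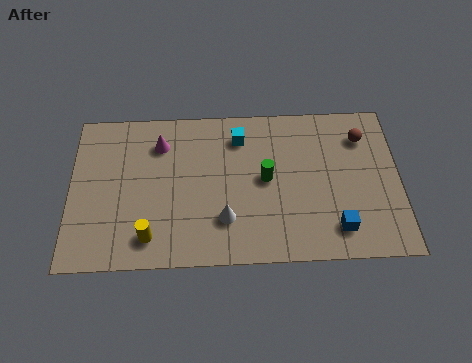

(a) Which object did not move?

the magenta cone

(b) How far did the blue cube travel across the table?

0.9

The blue cube was near (9.5, 1.0) before and (10.3, 1.4) after, so it travelled √(0.8² + 0.4²) ≈ 0.9 units.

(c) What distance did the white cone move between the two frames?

2.3

From (3.7, 2.4) to (6.0, 2.0), the white cone covered √(2.3² + 0.4²) ≈ 2.3 units.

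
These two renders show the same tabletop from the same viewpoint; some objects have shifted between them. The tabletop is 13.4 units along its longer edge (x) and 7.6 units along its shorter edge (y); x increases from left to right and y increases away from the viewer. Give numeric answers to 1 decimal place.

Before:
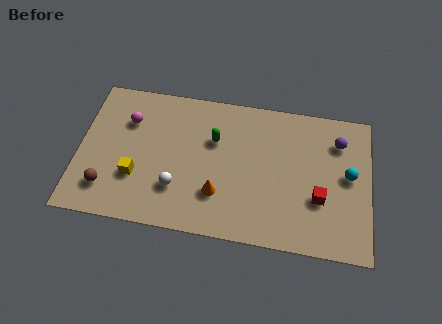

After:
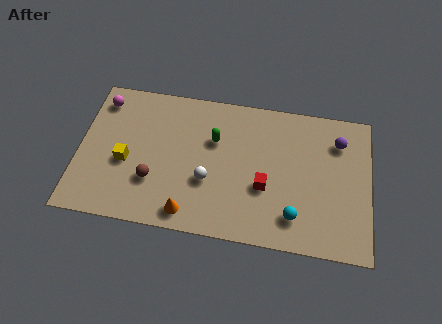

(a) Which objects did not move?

the purple sphere and the green capsule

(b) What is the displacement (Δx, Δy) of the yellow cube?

(-0.5, 0.7)

From the two frames, the yellow cube sits at roughly (2.7, 2.5) before and (2.2, 3.2) after.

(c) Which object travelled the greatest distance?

the cyan sphere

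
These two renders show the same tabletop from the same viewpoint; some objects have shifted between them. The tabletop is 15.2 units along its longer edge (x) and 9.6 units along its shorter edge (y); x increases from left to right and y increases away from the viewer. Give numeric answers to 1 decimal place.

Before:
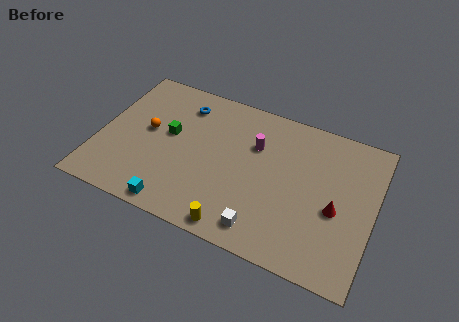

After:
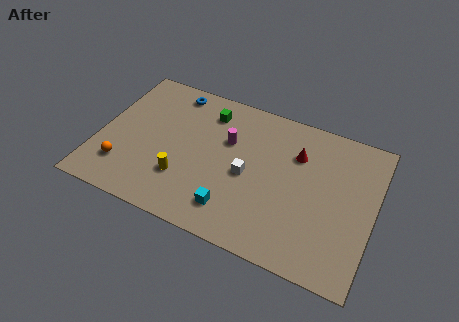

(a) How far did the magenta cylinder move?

1.5

The magenta cylinder was near (8.5, 6.5) before and (7.0, 6.2) after, so it travelled √(1.5² + 0.3²) ≈ 1.5 units.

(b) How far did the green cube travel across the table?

3.0

The green cube was near (3.8, 5.4) before and (5.7, 7.7) after, so it travelled √(1.9² + 2.3²) ≈ 3.0 units.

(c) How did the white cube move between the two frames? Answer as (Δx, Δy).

(-1.2, 3.0)

From the two frames, the white cube sits at roughly (9.5, 1.4) before and (8.3, 4.4) after.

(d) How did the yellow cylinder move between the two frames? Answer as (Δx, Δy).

(-3.2, 1.9)

The yellow cylinder was at about (8.1, 0.9) and moved to about (4.9, 2.8).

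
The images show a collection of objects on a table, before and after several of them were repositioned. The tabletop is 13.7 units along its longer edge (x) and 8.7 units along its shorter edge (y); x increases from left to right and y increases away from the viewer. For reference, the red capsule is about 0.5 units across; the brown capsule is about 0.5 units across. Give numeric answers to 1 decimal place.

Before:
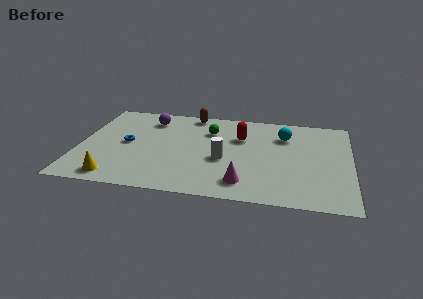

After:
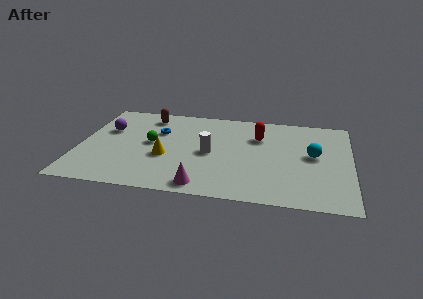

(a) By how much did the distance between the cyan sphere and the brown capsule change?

+3.9

The distance was about 5.0 in the first image and 8.9 in the second, so they moved 3.9 units further apart.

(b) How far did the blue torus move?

2.1

From (2.4, 4.4) to (3.9, 5.8), the blue torus covered √(1.5² + 1.4²) ≈ 2.1 units.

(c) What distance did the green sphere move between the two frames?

3.4

From (6.5, 6.3) to (3.6, 4.6), the green sphere covered √(2.9² + 1.7²) ≈ 3.4 units.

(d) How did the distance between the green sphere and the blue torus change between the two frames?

-3.3

The distance was about 4.5 in the first image and 1.2 in the second, so they moved 3.3 units closer together.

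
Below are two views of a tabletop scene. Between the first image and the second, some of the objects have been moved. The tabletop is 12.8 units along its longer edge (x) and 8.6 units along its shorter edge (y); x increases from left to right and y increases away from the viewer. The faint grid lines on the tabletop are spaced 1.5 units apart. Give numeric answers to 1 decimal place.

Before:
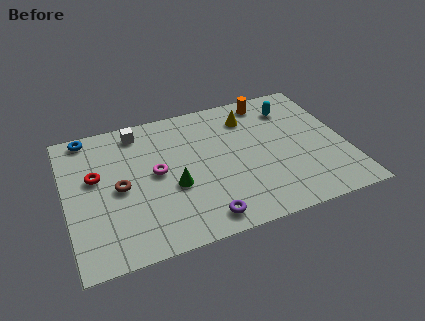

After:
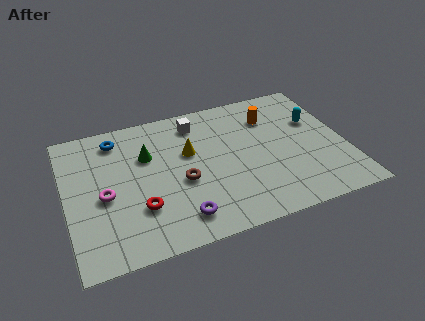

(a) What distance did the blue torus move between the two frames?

1.4

From (1.2, 7.8) to (2.5, 7.2), the blue torus covered √(1.3² + 0.6²) ≈ 1.4 units.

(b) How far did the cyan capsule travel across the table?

1.6

The cyan capsule moved from about (10.6, 6.7) to (11.6, 5.5), a distance of √(1.0² + 1.2²) ≈ 1.6.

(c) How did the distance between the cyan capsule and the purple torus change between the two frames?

+0.5

They were about 7.3 units apart before and 7.8 after — 0.5 units further apart.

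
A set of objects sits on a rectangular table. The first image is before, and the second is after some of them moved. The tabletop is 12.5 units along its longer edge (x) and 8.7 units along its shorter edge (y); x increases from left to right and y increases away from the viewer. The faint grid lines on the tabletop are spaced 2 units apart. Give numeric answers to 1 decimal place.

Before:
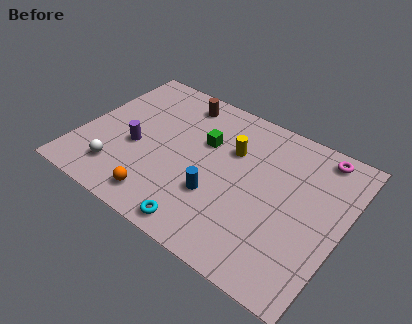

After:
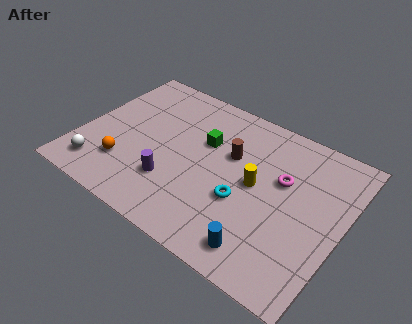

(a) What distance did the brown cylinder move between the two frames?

3.5

From (4.1, 7.4) to (7.0, 5.5), the brown cylinder covered √(2.9² + 1.9²) ≈ 3.5 units.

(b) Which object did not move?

the green cube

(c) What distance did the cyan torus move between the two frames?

2.8

The cyan torus moved from about (6.5, 0.9) to (8.0, 3.3), a distance of √(1.5² + 2.4²) ≈ 2.8.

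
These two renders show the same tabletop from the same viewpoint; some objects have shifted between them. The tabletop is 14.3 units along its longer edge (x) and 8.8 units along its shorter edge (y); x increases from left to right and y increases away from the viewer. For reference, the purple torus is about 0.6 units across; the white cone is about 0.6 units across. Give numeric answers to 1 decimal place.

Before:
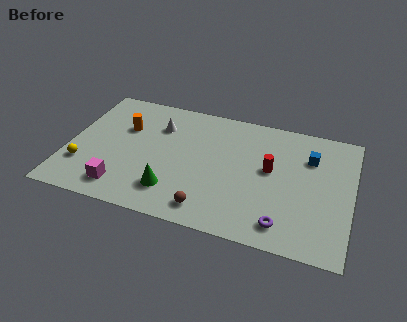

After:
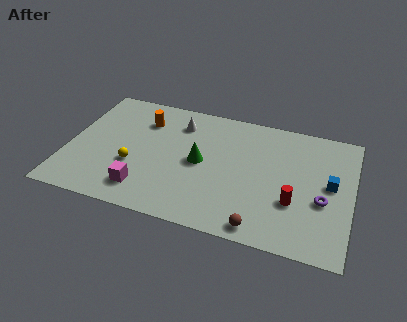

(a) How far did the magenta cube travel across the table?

1.1

The magenta cube moved from about (3.0, 1.5) to (4.1, 1.7), a distance of √(1.1² + 0.2²) ≈ 1.1.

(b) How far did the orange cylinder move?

1.2

The orange cylinder was near (2.7, 5.8) before and (3.6, 6.6) after, so it travelled √(0.9² + 0.8²) ≈ 1.2 units.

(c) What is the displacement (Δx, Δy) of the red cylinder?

(1.3, -1.9)

The red cylinder was at about (10.2, 4.9) and moved to about (11.5, 3.0).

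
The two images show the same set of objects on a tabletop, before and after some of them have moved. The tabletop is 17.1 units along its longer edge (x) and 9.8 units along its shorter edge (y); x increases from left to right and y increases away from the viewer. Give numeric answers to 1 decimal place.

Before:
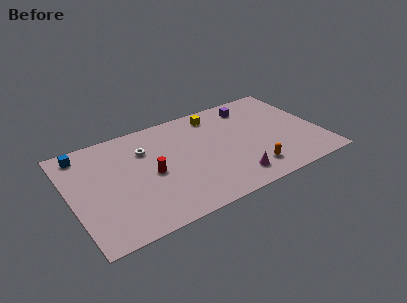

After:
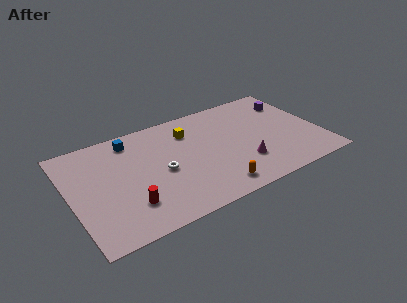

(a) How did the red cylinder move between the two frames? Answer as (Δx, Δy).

(-1.8, -2.1)

The red cylinder was at about (5.4, 4.6) and moved to about (3.6, 2.5).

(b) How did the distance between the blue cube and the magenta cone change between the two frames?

-2.7

They were about 11.6 units apart before and 8.9 after — 2.7 units closer together.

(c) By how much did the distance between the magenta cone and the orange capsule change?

+1.3

They were about 1.3 units apart before and 2.6 after — 1.3 units further apart.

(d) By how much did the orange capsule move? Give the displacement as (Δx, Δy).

(-2.6, -0.5)

The orange capsule was at about (11.9, 1.9) and moved to about (9.3, 1.4).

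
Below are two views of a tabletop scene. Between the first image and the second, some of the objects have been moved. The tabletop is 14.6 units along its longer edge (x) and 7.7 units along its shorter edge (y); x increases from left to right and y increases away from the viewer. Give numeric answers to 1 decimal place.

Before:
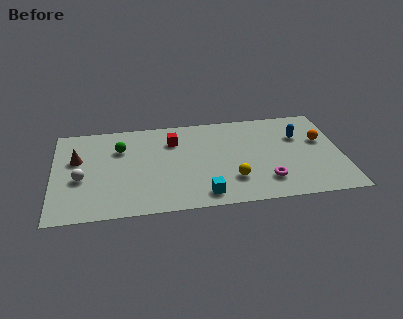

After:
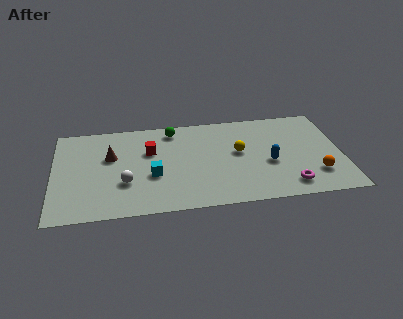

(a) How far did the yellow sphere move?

2.2

From (9.0, 2.1) to (9.4, 4.3), the yellow sphere covered √(0.4² + 2.2²) ≈ 2.2 units.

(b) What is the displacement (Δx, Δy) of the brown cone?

(1.7, 0.0)

The brown cone started near (1.2, 4.8) and ended near (2.9, 4.8).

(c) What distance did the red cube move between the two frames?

1.4

The red cube moved from about (6.1, 5.7) to (4.9, 5.0), a distance of √(1.2² + 0.7²) ≈ 1.4.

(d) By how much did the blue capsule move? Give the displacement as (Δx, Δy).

(-1.6, -2.0)

From the two frames, the blue capsule sits at roughly (12.5, 5.2) before and (10.9, 3.2) after.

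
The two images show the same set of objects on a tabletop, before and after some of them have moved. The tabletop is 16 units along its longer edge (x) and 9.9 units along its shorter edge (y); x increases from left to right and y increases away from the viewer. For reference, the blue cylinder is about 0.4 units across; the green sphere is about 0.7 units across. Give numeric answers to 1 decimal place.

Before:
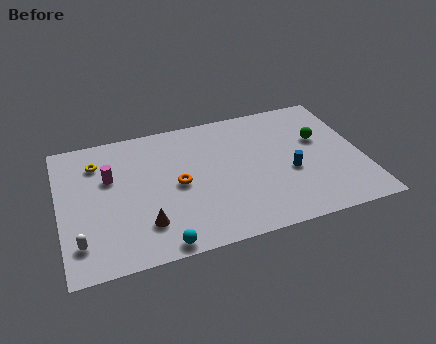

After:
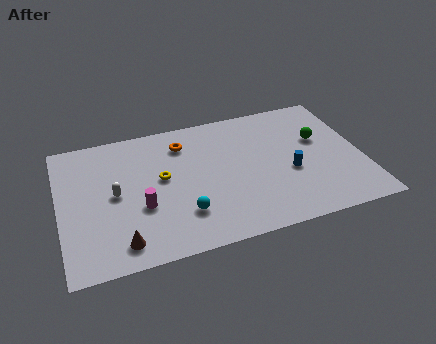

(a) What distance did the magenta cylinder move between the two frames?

3.0

From (2.7, 6.3) to (4.2, 3.7), the magenta cylinder covered √(1.5² + 2.6²) ≈ 3.0 units.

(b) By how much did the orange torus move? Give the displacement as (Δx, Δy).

(0.5, 3.0)

From the two frames, the orange torus sits at roughly (6.2, 4.8) before and (6.7, 7.8) after.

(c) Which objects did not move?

the green sphere and the blue cylinder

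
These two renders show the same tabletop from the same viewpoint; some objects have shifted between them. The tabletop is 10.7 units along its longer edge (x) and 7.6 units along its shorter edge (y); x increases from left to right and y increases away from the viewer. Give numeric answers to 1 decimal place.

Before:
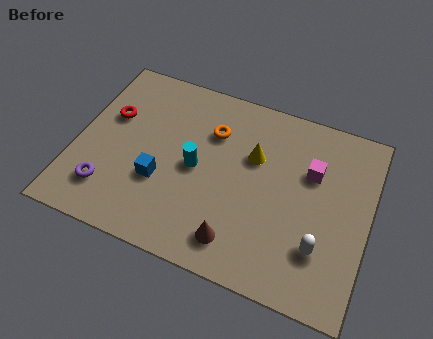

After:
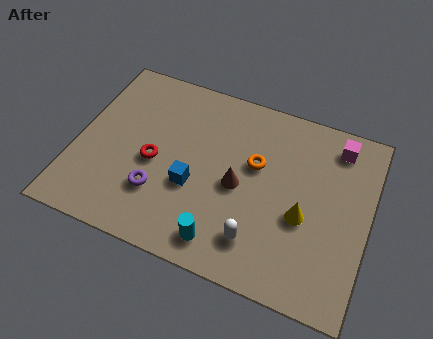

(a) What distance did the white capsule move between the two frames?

2.3

The white capsule was near (9.1, 2.1) before and (6.9, 1.6) after, so it travelled √(2.2² + 0.5²) ≈ 2.3 units.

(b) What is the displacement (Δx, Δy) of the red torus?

(1.8, -1.4)

From the two frames, the red torus sits at roughly (1.1, 4.8) before and (2.9, 3.4) after.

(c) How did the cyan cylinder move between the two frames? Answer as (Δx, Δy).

(1.3, -2.6)

The cyan cylinder was at about (4.4, 3.7) and moved to about (5.7, 1.1).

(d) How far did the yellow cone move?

2.7

The yellow cone was near (6.4, 4.9) before and (8.4, 3.1) after, so it travelled √(2.0² + 1.8²) ≈ 2.7 units.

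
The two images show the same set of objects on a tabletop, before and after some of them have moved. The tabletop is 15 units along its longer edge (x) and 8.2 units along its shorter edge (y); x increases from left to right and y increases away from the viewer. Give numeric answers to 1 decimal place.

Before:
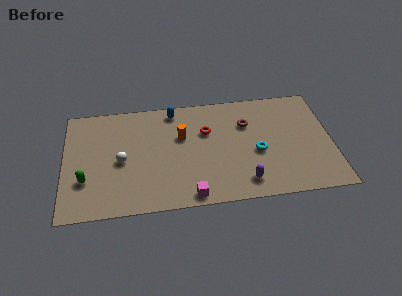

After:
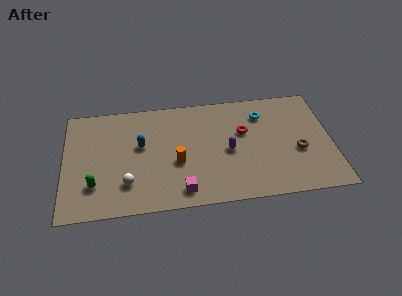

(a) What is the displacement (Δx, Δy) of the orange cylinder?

(-0.3, -1.9)

From the two frames, the orange cylinder sits at roughly (6.6, 5.2) before and (6.3, 3.3) after.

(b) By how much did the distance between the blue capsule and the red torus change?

+3.3

The distance was about 2.5 in the first image and 5.8 in the second, so they moved 3.3 units further apart.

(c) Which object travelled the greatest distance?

the brown torus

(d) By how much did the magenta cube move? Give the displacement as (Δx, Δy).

(-0.5, 0.4)

The magenta cube was at about (7.0, 0.8) and moved to about (6.5, 1.2).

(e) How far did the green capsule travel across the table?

0.6

The green capsule was near (1.2, 2.6) before and (1.7, 2.2) after, so it travelled √(0.5² + 0.4²) ≈ 0.6 units.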